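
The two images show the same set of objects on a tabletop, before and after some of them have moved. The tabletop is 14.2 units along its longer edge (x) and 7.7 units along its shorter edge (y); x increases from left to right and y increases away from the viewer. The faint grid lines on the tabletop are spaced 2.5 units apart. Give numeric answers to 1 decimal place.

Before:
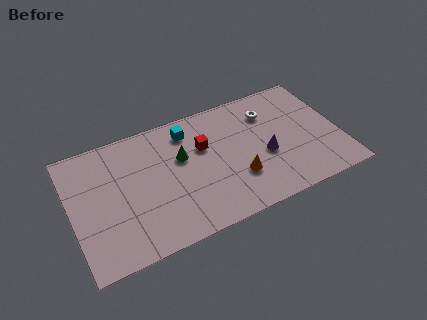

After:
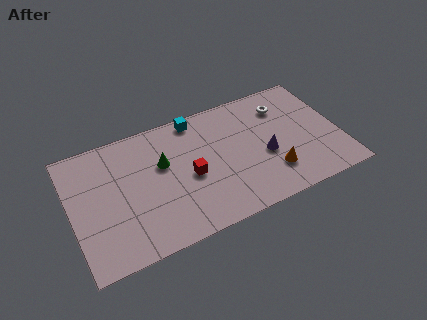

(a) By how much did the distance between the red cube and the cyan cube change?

+2.0

Before: roughly 1.5 units apart; after: 3.5. That's 2.0 units further apart.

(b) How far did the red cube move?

1.7

The red cube moved from about (7.1, 5.0) to (6.2, 3.5), a distance of √(0.9² + 1.5²) ≈ 1.7.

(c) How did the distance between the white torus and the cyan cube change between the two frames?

+0.4

Before: roughly 4.3 units apart; after: 4.7. That's 0.4 units further apart.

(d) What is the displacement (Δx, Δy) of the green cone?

(-1.0, 0.0)

The green cone was at about (5.9, 4.8) and moved to about (4.9, 4.8).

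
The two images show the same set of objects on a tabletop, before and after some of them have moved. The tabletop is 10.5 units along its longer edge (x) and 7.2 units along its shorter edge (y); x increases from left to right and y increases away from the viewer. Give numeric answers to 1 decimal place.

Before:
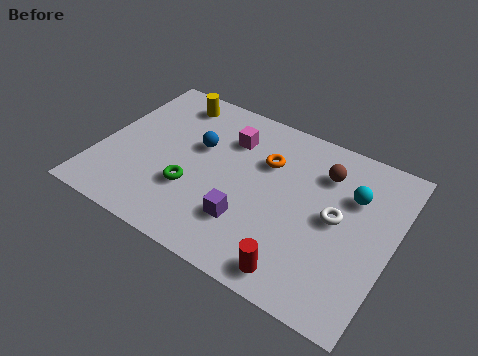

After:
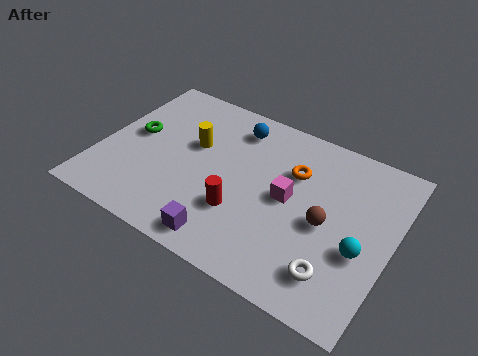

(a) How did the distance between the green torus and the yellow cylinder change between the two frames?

-1.8

Before: roughly 4.0 units apart; after: 2.2. That's 1.8 units closer together.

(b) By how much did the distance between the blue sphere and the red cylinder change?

-1.8

Before: roughly 5.5 units apart; after: 3.7. That's 1.8 units closer together.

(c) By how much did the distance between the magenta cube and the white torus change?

-1.4

The distance was about 4.4 in the first image and 3.0 in the second, so they moved 1.4 units closer together.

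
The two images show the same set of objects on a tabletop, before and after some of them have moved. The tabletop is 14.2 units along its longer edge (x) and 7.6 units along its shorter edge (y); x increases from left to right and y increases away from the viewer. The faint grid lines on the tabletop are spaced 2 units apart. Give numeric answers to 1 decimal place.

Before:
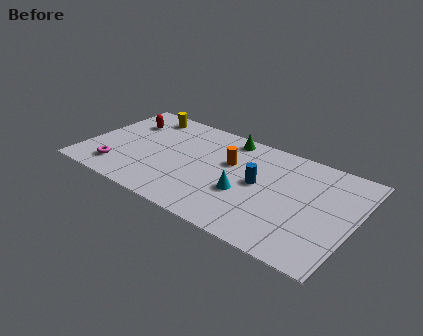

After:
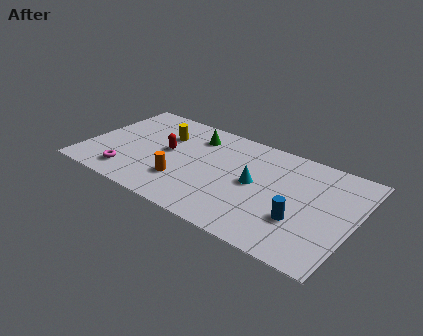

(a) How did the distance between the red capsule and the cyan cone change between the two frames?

-2.6

Before: roughly 7.4 units apart; after: 4.8. That's 2.6 units closer together.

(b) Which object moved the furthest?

the orange cylinder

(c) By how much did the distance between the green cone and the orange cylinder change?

+1.9

They were about 1.9 units apart before and 3.8 after — 1.9 units further apart.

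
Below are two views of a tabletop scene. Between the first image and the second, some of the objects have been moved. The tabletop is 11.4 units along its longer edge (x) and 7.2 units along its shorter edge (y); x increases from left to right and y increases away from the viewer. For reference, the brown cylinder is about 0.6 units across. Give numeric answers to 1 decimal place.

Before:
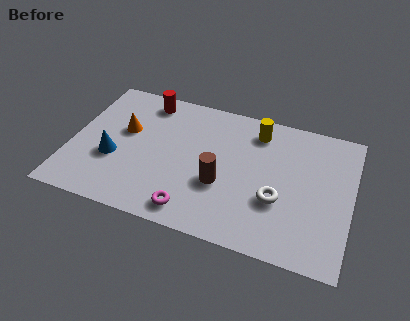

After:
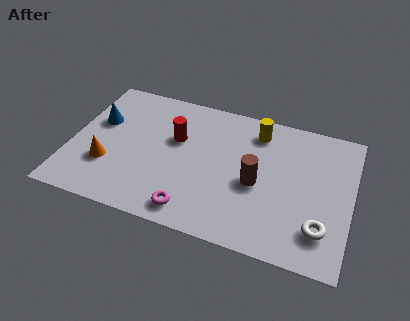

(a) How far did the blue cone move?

2.0

The blue cone was near (1.8, 2.7) before and (1.0, 4.5) after, so it travelled √(0.8² + 1.8²) ≈ 2.0 units.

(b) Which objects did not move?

the magenta torus and the yellow cylinder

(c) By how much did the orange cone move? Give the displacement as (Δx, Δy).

(-0.5, -2.0)

From the two frames, the orange cone sits at roughly (2.1, 4.3) before and (1.6, 2.3) after.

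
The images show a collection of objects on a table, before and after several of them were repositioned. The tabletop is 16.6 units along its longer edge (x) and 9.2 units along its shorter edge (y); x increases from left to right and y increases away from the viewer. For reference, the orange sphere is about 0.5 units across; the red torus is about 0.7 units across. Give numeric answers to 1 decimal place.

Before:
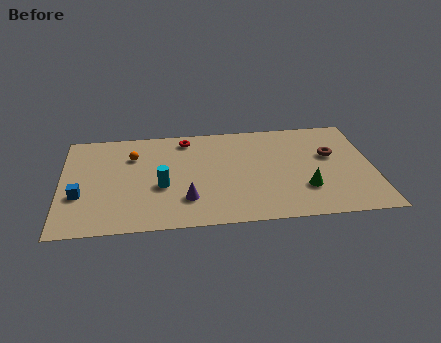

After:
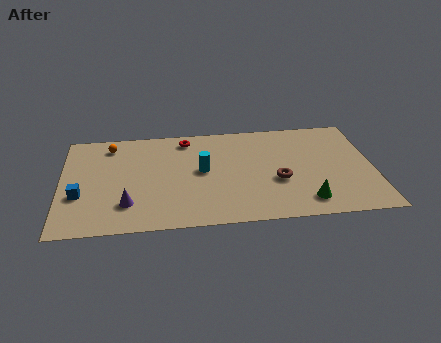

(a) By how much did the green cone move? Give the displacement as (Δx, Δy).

(0.0, -1.1)

The green cone was at about (12.9, 2.7) and moved to about (12.9, 1.6).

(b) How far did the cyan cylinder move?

2.5

The cyan cylinder was near (5.3, 3.7) before and (7.5, 4.9) after, so it travelled √(2.2² + 1.2²) ≈ 2.5 units.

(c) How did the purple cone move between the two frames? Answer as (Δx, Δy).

(-3.1, -0.1)

The purple cone started near (6.6, 2.4) and ended near (3.5, 2.3).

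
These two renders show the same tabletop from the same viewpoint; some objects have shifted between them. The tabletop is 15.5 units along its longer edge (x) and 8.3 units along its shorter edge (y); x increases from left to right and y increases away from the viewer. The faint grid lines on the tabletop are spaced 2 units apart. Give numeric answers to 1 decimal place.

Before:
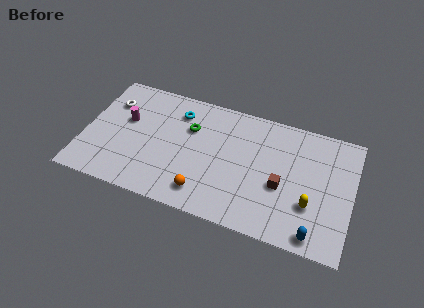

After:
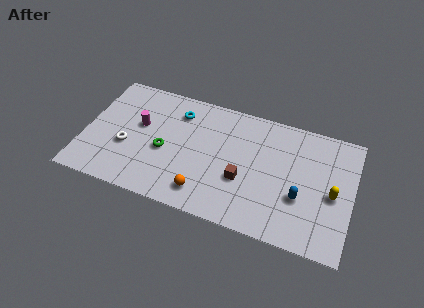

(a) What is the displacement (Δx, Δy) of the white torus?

(1.2, -2.8)

The white torus started near (1.3, 6.0) and ended near (2.5, 3.2).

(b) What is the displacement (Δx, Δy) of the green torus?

(-1.3, -2.0)

From the two frames, the green torus sits at roughly (6.0, 5.6) before and (4.7, 3.6) after.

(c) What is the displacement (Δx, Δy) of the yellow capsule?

(1.2, 1.1)

The yellow capsule was at about (13.2, 2.7) and moved to about (14.4, 3.8).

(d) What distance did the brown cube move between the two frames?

2.2

The brown cube was near (11.5, 3.4) before and (9.3, 3.1) after, so it travelled √(2.2² + 0.3²) ≈ 2.2 units.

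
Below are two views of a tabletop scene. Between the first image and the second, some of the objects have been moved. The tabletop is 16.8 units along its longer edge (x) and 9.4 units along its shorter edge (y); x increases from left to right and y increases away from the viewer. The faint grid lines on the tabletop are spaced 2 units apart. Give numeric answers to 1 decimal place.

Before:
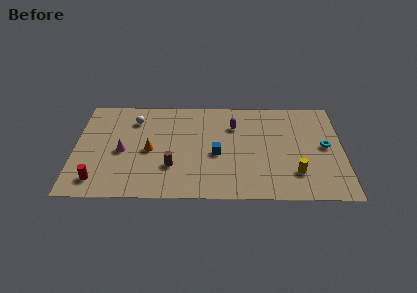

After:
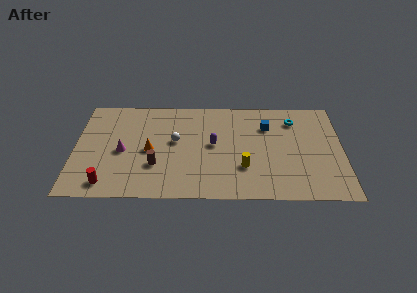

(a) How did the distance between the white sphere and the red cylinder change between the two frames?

-0.3

The distance was about 6.1 in the first image and 5.8 in the second, so they moved 0.3 units closer together.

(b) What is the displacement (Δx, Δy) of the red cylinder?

(0.6, -0.3)

The red cylinder started near (1.5, 1.6) and ended near (2.1, 1.3).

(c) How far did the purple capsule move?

2.2

The purple capsule moved from about (10.0, 6.8) to (8.7, 5.0), a distance of √(1.3² + 1.8²) ≈ 2.2.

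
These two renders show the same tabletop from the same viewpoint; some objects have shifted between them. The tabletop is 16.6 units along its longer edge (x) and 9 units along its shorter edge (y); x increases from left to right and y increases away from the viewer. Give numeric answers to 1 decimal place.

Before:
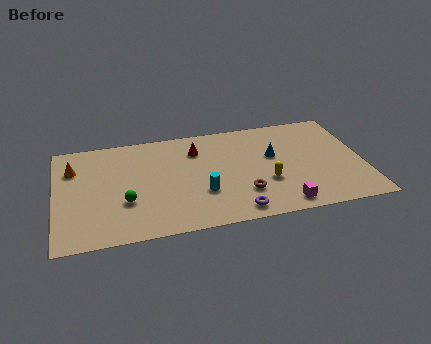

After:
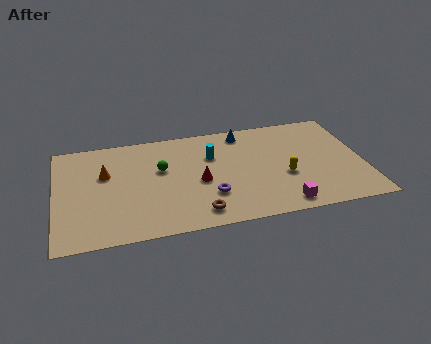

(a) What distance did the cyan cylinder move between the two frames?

3.2

The cyan cylinder was near (7.8, 3.0) before and (8.5, 6.1) after, so it travelled √(0.7² + 3.1²) ≈ 3.2 units.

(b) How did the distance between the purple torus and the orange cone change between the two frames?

-3.8

The distance was about 10.1 in the first image and 6.3 in the second, so they moved 3.8 units closer together.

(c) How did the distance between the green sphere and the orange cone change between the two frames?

-1.3

They were about 4.3 units apart before and 3.0 after — 1.3 units closer together.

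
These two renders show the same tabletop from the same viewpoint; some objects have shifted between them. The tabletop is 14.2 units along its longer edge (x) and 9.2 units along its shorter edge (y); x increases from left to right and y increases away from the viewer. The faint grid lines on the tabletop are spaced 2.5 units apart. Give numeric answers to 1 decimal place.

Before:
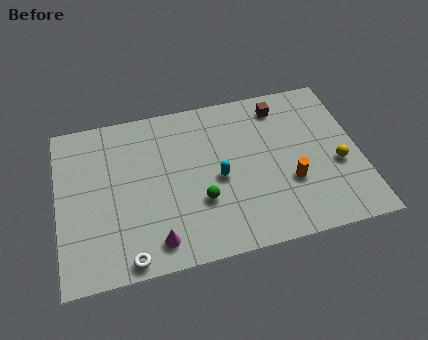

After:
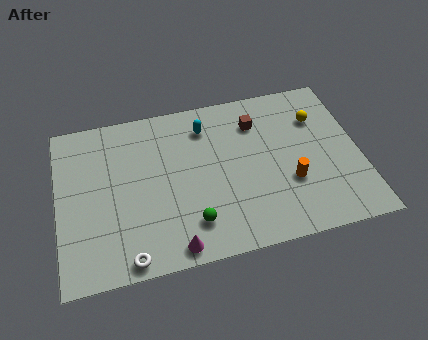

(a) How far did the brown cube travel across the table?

1.4

The brown cube was near (10.7, 7.7) before and (9.5, 7.0) after, so it travelled √(1.2² + 0.7²) ≈ 1.4 units.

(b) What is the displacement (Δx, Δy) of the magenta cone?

(0.8, -0.5)

The magenta cone started near (4.4, 1.4) and ended near (5.2, 0.9).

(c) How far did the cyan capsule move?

3.1

From (7.5, 4.2) to (7.1, 7.3), the cyan capsule covered √(0.4² + 3.1²) ≈ 3.1 units.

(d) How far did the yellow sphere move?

3.0

From (13.1, 3.7) to (12.4, 6.6), the yellow sphere covered √(0.7² + 2.9²) ≈ 3.0 units.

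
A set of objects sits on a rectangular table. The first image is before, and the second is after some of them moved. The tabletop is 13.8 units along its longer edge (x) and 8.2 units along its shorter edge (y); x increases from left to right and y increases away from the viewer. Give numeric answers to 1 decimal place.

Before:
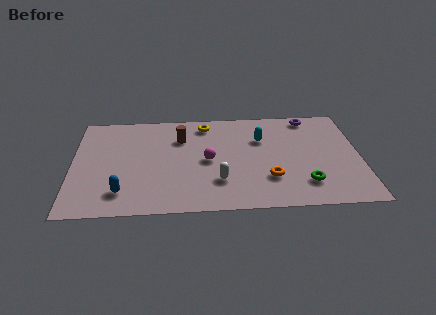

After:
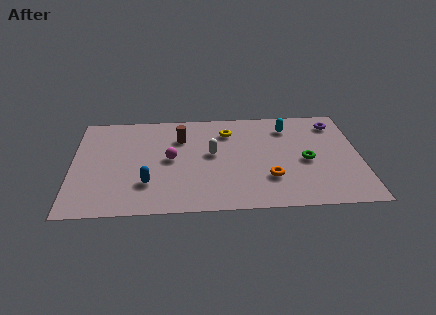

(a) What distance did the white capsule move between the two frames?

2.2

From (7.0, 2.3) to (6.7, 4.5), the white capsule covered √(0.3² + 2.2²) ≈ 2.2 units.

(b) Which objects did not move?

the orange torus and the brown cylinder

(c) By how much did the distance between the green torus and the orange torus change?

+0.4

The distance was about 1.8 in the first image and 2.2 in the second, so they moved 0.4 units further apart.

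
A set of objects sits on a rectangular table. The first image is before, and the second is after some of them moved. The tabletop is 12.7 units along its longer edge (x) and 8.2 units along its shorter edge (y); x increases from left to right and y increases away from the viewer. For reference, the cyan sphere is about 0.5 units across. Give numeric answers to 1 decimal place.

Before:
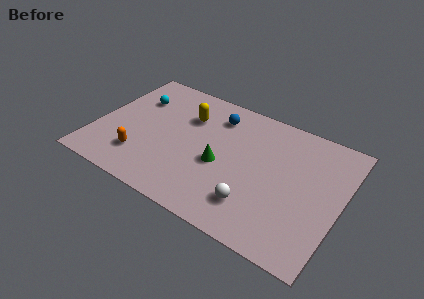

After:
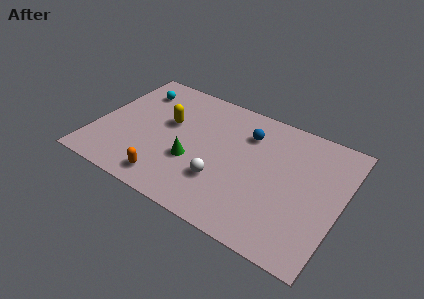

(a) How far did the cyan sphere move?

0.6

The cyan sphere moved from about (1.7, 5.8) to (1.6, 6.4), a distance of √(0.1² + 0.6²) ≈ 0.6.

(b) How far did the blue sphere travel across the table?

1.7

The blue sphere was near (5.9, 6.5) before and (7.6, 6.1) after, so it travelled √(1.7² + 0.4²) ≈ 1.7 units.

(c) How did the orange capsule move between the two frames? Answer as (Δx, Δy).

(1.6, -0.8)

The orange capsule was at about (2.6, 2.0) and moved to about (4.2, 1.2).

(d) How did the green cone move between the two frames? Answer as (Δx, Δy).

(-1.4, -0.5)

From the two frames, the green cone sits at roughly (6.6, 3.5) before and (5.2, 3.0) after.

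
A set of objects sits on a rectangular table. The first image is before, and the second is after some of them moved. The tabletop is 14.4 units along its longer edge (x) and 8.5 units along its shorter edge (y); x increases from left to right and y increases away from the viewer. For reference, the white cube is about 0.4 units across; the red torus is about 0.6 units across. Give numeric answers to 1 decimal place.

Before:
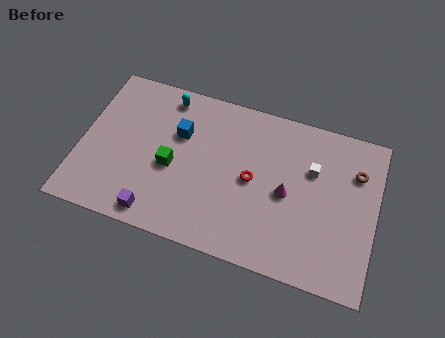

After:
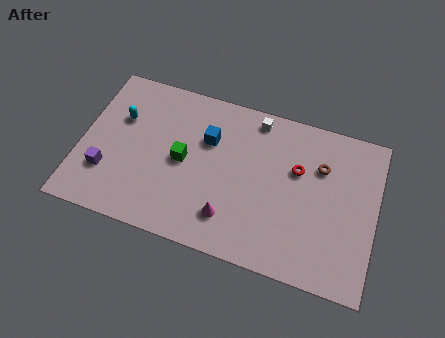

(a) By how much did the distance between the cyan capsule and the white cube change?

-0.7

The distance was about 7.5 in the first image and 6.8 in the second, so they moved 0.7 units closer together.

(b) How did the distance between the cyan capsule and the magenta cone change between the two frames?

-0.3

They were about 7.1 units apart before and 6.8 after — 0.3 units closer together.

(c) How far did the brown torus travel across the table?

1.7

The brown torus was near (13.3, 6.1) before and (11.6, 5.9) after, so it travelled √(1.7² + 0.2²) ≈ 1.7 units.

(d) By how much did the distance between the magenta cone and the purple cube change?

-0.7

Before: roughly 6.8 units apart; after: 6.1. That's 0.7 units closer together.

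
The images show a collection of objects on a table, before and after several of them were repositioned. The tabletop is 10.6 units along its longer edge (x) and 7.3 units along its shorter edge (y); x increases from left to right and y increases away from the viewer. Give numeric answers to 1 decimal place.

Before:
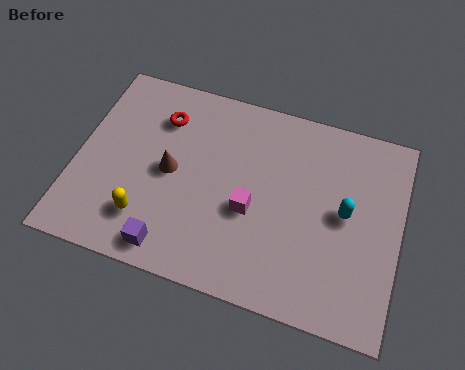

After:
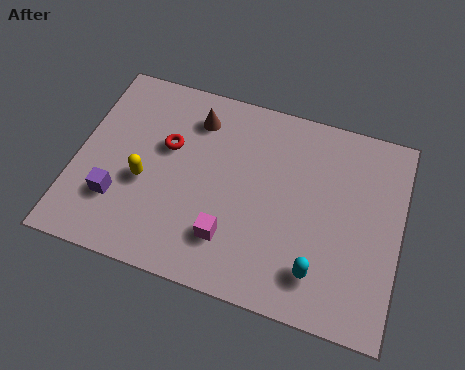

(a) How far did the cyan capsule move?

2.4

From (8.8, 3.8) to (8.1, 1.5), the cyan capsule covered √(0.7² + 2.3²) ≈ 2.4 units.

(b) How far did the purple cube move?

2.2

From (3.4, 0.9) to (1.5, 2.1), the purple cube covered √(1.9² + 1.2²) ≈ 2.2 units.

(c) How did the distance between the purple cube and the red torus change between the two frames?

-1.9

They were about 4.7 units apart before and 2.8 after — 1.9 units closer together.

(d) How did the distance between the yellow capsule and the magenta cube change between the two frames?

-0.4

Before: roughly 3.5 units apart; after: 3.1. That's 0.4 units closer together.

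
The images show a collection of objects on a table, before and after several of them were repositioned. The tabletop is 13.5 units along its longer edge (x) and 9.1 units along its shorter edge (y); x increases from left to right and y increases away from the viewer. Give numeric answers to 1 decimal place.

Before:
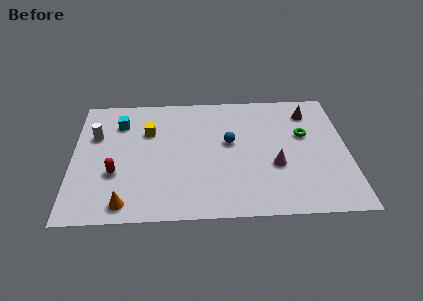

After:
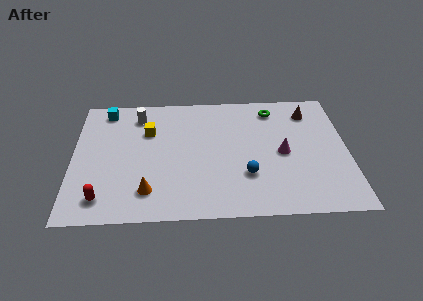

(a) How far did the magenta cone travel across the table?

1.0

The magenta cone was near (9.9, 3.4) before and (10.3, 4.3) after, so it travelled √(0.4² + 0.9²) ≈ 1.0 units.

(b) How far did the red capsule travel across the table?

1.8

The red capsule moved from about (2.1, 3.2) to (1.5, 1.5), a distance of √(0.6² + 1.7²) ≈ 1.8.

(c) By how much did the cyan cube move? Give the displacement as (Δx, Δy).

(-0.7, 1.0)

From the two frames, the cyan cube sits at roughly (2.3, 6.9) before and (1.6, 7.9) after.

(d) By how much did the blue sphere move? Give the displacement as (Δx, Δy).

(0.8, -2.4)

The blue sphere was at about (7.7, 5.2) and moved to about (8.5, 2.8).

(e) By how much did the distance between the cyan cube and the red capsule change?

+2.7

Before: roughly 3.7 units apart; after: 6.4. That's 2.7 units further apart.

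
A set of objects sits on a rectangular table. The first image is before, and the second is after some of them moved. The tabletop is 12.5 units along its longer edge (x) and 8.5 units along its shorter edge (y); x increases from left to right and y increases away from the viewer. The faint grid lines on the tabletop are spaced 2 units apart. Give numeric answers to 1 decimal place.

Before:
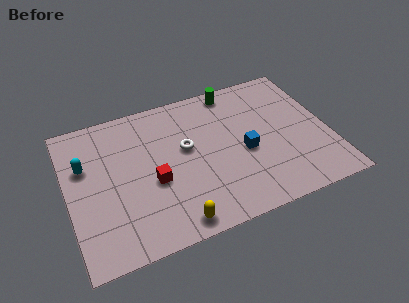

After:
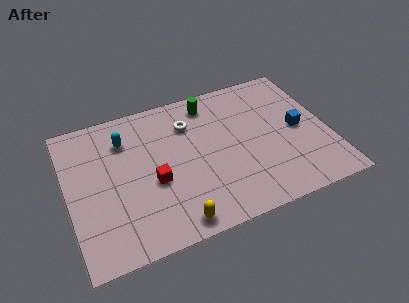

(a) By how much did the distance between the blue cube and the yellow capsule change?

+2.6

The distance was about 4.6 in the first image and 7.2 in the second, so they moved 2.6 units further apart.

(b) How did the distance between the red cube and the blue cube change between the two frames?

+2.7

They were about 4.4 units apart before and 7.1 after — 2.7 units further apart.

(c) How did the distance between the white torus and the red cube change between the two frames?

+1.2

Before: roughly 2.2 units apart; after: 3.4. That's 1.2 units further apart.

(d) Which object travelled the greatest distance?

the blue cube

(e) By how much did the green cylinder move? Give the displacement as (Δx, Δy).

(-1.2, -0.4)

From the two frames, the green cylinder sits at roughly (8.3, 7.6) before and (7.1, 7.2) after.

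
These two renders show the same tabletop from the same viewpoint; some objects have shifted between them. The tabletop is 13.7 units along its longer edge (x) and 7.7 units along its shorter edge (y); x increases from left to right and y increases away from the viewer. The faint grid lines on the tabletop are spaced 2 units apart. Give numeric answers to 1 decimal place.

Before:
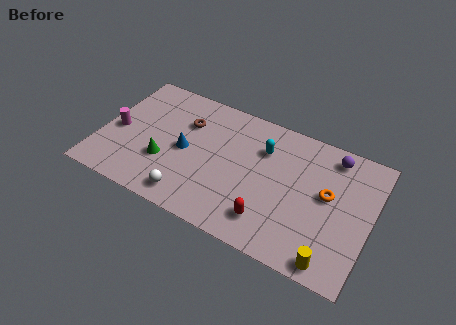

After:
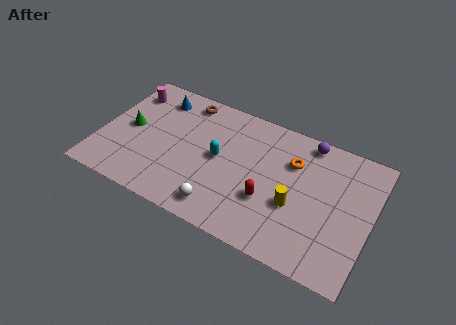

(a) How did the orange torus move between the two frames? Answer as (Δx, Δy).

(-1.9, 1.1)

The orange torus started near (11.5, 4.3) and ended near (9.6, 5.4).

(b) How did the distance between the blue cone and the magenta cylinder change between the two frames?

-2.0

They were about 3.5 units apart before and 1.5 after — 2.0 units closer together.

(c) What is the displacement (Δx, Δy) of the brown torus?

(-0.2, 1.3)

The brown torus started near (4.1, 5.4) and ended near (3.9, 6.7).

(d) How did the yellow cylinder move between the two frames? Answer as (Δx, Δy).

(-2.1, 2.2)

From the two frames, the yellow cylinder sits at roughly (12.1, 0.8) before and (10.0, 3.0) after.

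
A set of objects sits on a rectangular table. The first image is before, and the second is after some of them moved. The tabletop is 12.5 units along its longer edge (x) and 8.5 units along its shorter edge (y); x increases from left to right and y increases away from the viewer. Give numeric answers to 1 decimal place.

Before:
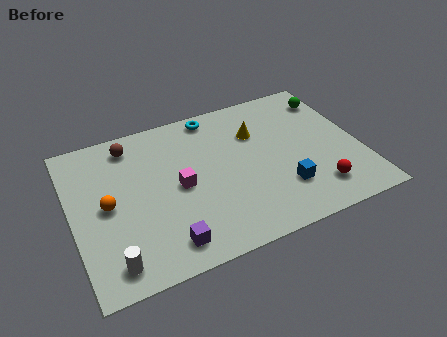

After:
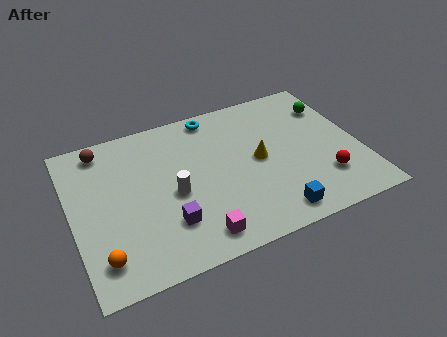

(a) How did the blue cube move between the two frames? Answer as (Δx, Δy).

(-0.6, -1.2)

The blue cube was at about (8.9, 2.3) and moved to about (8.3, 1.1).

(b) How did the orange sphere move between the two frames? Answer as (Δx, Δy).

(-0.5, -2.6)

From the two frames, the orange sphere sits at roughly (1.5, 4.2) before and (1.0, 1.6) after.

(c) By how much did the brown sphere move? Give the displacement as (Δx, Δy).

(-1.2, 0.2)

The brown sphere started near (2.8, 7.2) and ended near (1.6, 7.4).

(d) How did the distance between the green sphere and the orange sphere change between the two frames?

+1.1

They were about 10.5 units apart before and 11.6 after — 1.1 units further apart.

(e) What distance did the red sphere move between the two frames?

0.6

The red sphere was near (10.3, 1.7) before and (10.7, 2.2) after, so it travelled √(0.4² + 0.5²) ≈ 0.6 units.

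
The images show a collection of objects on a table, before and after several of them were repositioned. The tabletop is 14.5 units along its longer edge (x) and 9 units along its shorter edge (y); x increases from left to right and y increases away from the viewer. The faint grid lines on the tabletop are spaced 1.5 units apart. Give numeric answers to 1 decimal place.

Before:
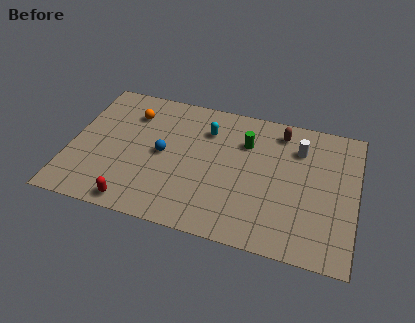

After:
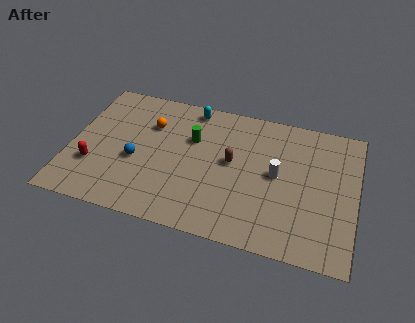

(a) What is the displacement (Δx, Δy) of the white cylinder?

(-1.0, -2.0)

From the two frames, the white cylinder sits at roughly (11.5, 6.7) before and (10.5, 4.7) after.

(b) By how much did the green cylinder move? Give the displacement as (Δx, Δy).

(-2.7, -0.5)

The green cylinder was at about (8.8, 6.4) and moved to about (6.1, 5.9).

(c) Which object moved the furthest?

the brown capsule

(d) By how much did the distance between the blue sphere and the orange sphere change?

-0.3

The distance was about 2.9 in the first image and 2.6 in the second, so they moved 0.3 units closer together.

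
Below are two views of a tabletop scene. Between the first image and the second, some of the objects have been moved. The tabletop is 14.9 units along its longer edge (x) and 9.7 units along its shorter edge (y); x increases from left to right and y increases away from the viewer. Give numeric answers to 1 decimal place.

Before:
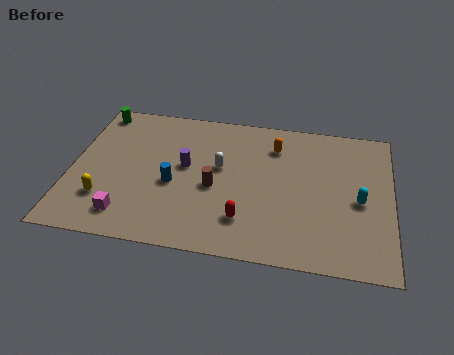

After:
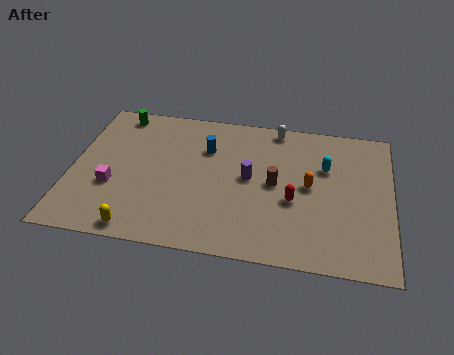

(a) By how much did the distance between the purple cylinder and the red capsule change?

-1.8

Before: roughly 4.2 units apart; after: 2.4. That's 1.8 units closer together.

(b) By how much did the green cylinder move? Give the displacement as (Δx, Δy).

(1.0, 0.0)

The green cylinder started near (0.9, 8.6) and ended near (1.9, 8.6).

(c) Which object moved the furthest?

the white capsule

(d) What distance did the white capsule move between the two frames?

4.1

The white capsule moved from about (6.9, 5.6) to (9.4, 8.8), a distance of √(2.5² + 3.2²) ≈ 4.1.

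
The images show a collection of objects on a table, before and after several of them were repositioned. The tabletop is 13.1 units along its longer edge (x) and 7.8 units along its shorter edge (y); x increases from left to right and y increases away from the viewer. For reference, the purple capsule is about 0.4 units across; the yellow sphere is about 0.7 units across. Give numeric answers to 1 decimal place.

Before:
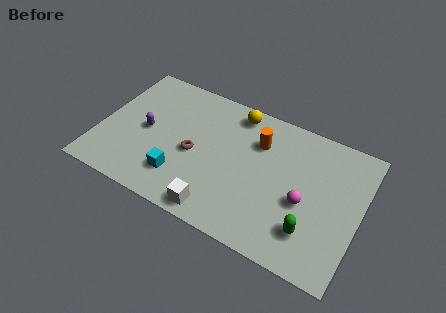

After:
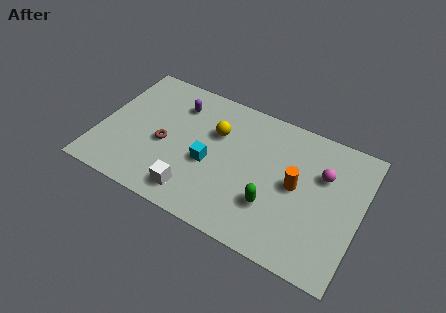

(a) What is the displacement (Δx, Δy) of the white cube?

(-1.3, 0.4)

The white cube was at about (6.4, 0.9) and moved to about (5.1, 1.3).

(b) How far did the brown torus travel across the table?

1.5

The brown torus moved from about (4.8, 3.5) to (3.3, 3.4), a distance of √(1.5² + 0.1²) ≈ 1.5.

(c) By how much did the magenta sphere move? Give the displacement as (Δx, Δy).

(0.7, 1.9)

From the two frames, the magenta sphere sits at roughly (10.4, 3.3) before and (11.1, 5.2) after.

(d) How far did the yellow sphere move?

1.8

The yellow sphere moved from about (6.5, 6.8) to (5.7, 5.2), a distance of √(0.8² + 1.6²) ≈ 1.8.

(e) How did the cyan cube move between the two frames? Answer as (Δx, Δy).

(1.3, 1.4)

From the two frames, the cyan cube sits at roughly (4.3, 1.9) before and (5.6, 3.3) after.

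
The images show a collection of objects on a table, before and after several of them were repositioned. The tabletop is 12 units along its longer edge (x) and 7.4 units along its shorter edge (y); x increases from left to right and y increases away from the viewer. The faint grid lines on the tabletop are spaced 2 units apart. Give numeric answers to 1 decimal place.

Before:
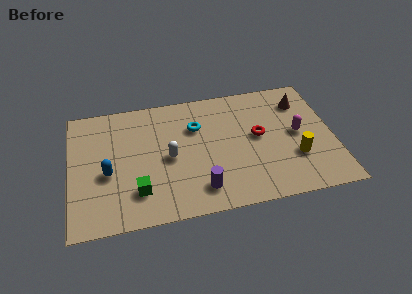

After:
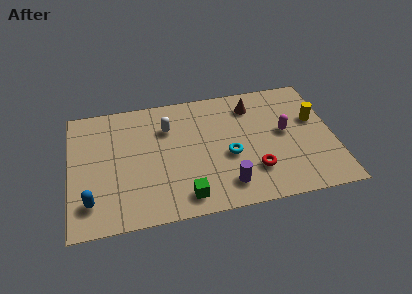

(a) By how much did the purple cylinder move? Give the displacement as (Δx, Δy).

(1.2, 0.0)

The purple cylinder was at about (5.8, 1.4) and moved to about (7.0, 1.4).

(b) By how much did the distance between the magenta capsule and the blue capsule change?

+0.5

They were about 8.7 units apart before and 9.2 after — 0.5 units further apart.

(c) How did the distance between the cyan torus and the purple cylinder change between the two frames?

-2.0

The distance was about 3.7 in the first image and 1.7 in the second, so they moved 2.0 units closer together.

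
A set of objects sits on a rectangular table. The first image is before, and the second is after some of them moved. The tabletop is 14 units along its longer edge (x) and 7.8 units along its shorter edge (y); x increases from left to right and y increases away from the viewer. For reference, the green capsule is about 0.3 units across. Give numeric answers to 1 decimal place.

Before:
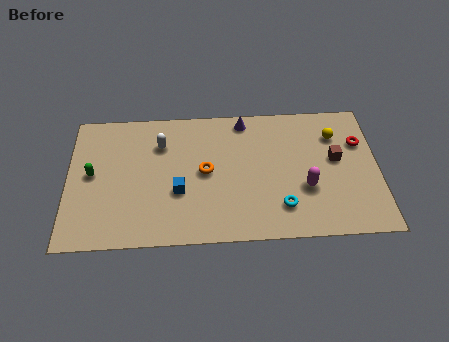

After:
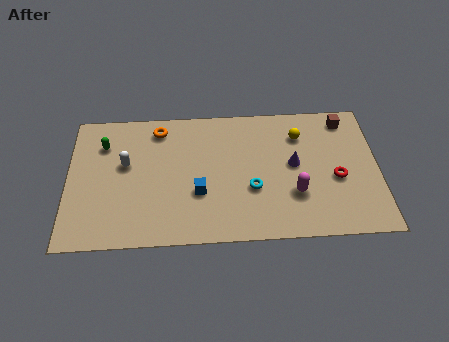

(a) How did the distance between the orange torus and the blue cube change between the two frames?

+2.6

They were about 1.6 units apart before and 4.2 after — 2.6 units further apart.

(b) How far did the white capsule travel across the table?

1.9

The white capsule was near (4.2, 5.7) before and (2.6, 4.6) after, so it travelled √(1.6² + 1.1²) ≈ 1.9 units.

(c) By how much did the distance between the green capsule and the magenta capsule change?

-0.5

They were about 9.7 units apart before and 9.2 after — 0.5 units closer together.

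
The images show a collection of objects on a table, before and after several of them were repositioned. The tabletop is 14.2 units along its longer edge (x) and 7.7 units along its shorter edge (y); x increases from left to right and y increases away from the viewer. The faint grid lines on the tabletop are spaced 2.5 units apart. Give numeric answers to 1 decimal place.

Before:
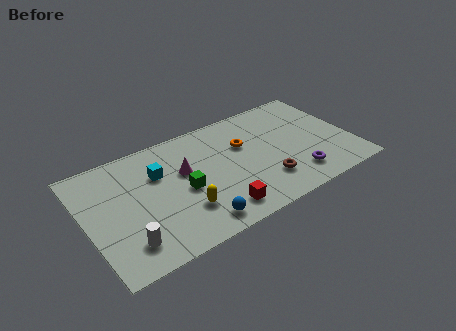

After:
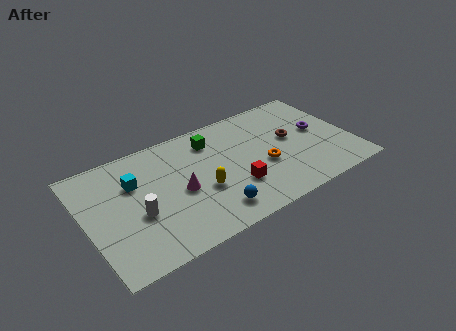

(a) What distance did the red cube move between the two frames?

1.6

The red cube was near (6.6, 1.3) before and (7.7, 2.4) after, so it travelled √(1.1² + 1.1²) ≈ 1.6 units.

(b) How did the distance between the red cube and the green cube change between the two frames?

+1.1

The distance was about 2.7 in the first image and 3.8 in the second, so they moved 1.1 units further apart.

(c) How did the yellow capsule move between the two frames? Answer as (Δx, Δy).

(1.1, 0.8)

The yellow capsule was at about (4.9, 2.2) and moved to about (6.0, 3.0).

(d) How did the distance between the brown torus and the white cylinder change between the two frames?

+1.1

They were about 7.5 units apart before and 8.6 after — 1.1 units further apart.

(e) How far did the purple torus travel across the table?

3.1

The purple torus moved from about (10.9, 1.6) to (12.6, 4.2), a distance of √(1.7² + 2.6²) ≈ 3.1.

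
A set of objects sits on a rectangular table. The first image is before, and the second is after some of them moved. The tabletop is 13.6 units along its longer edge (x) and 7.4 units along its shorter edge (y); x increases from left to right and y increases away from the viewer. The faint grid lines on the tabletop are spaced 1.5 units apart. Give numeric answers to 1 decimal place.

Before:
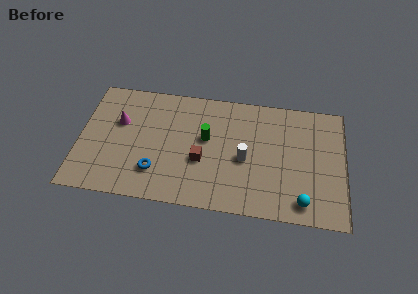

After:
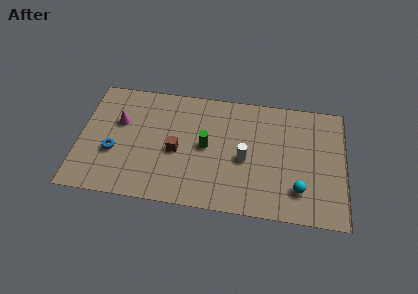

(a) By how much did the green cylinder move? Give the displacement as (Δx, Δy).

(0.0, -0.5)

From the two frames, the green cylinder sits at roughly (6.5, 4.3) before and (6.5, 3.8) after.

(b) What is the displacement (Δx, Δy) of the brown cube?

(-1.3, 0.4)

The brown cube started near (6.3, 2.9) and ended near (5.0, 3.3).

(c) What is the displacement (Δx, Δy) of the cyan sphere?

(-0.2, 0.7)

The cyan sphere was at about (11.5, 1.1) and moved to about (11.3, 1.8).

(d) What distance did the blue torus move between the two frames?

2.4

From (4.0, 1.9) to (1.8, 2.8), the blue torus covered √(2.2² + 0.9²) ≈ 2.4 units.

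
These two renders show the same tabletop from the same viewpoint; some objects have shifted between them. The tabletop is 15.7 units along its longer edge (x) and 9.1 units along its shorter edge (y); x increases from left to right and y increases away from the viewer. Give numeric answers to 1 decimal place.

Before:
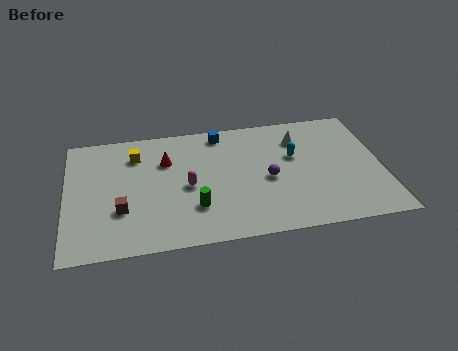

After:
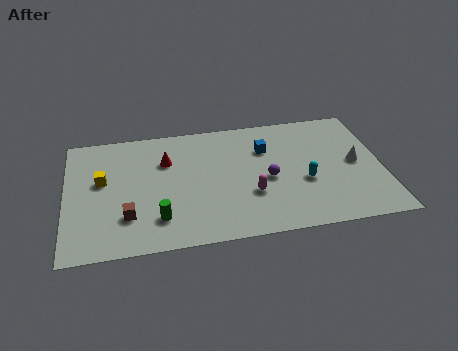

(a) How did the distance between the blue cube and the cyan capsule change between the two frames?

-1.0

They were about 4.3 units apart before and 3.3 after — 1.0 units closer together.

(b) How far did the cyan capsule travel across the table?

2.0

From (11.4, 5.6) to (11.8, 3.6), the cyan capsule covered √(0.4² + 2.0²) ≈ 2.0 units.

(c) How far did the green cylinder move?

1.9

From (6.3, 2.6) to (4.5, 2.1), the green cylinder covered √(1.8² + 0.5²) ≈ 1.9 units.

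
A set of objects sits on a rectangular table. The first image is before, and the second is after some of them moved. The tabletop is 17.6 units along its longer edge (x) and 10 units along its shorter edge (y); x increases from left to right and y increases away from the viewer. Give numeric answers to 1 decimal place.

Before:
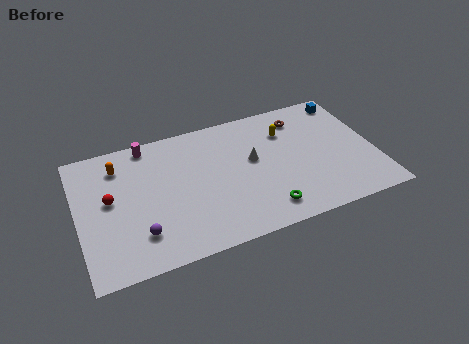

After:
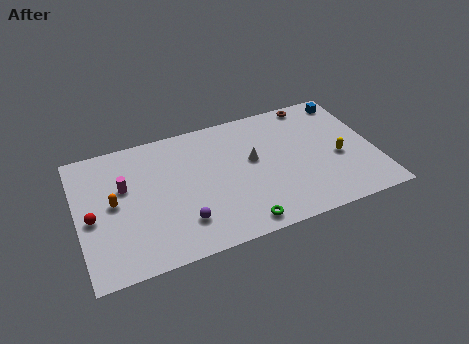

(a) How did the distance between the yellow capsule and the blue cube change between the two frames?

+0.5

Before: roughly 4.1 units apart; after: 4.6. That's 0.5 units further apart.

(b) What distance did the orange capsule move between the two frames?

2.7

From (2.6, 7.9) to (2.1, 5.2), the orange capsule covered √(0.5² + 2.7²) ≈ 2.7 units.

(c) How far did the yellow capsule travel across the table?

4.2

The yellow capsule was near (12.6, 7.3) before and (15.4, 4.2) after, so it travelled √(2.8² + 3.1²) ≈ 4.2 units.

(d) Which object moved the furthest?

the yellow capsule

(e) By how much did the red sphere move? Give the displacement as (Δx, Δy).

(-1.1, -1.0)

The red sphere started near (1.9, 5.5) and ended near (0.8, 4.5).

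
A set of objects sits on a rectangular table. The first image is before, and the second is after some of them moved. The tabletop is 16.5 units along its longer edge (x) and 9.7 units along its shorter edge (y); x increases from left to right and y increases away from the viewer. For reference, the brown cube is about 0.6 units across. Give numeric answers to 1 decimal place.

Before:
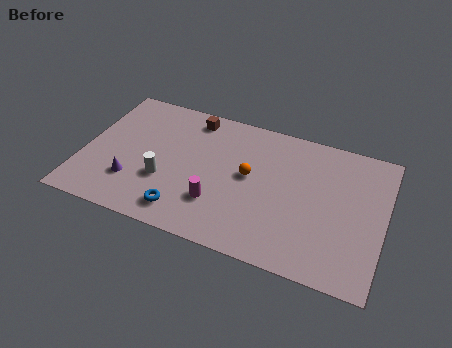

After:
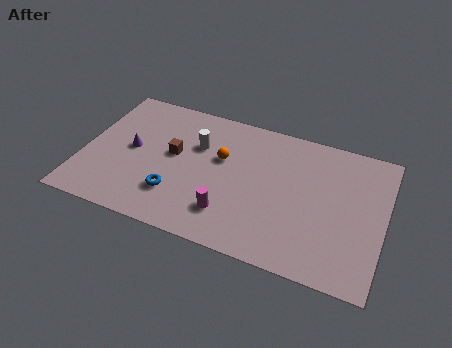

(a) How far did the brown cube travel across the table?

3.1

The brown cube was near (5.6, 8.4) before and (4.9, 5.4) after, so it travelled √(0.7² + 3.0²) ≈ 3.1 units.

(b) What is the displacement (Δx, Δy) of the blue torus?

(-0.6, 1.0)

The blue torus started near (5.9, 1.6) and ended near (5.3, 2.6).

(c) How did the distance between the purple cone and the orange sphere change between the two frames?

-1.7

They were about 6.7 units apart before and 5.0 after — 1.7 units closer together.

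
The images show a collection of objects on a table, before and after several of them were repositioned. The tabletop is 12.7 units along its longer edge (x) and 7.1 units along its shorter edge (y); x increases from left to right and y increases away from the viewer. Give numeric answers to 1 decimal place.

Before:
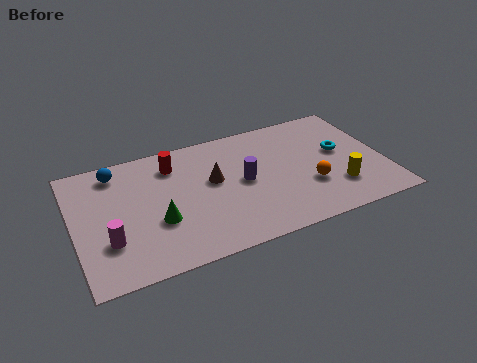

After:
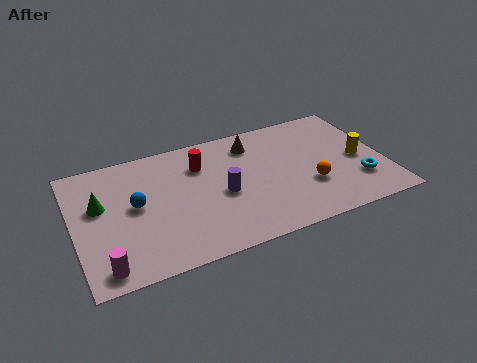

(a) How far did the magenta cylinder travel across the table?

1.3

From (1.3, 2.2) to (1.0, 0.9), the magenta cylinder covered √(0.3² + 1.3²) ≈ 1.3 units.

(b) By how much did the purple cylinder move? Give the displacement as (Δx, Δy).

(-0.9, -0.4)

The purple cylinder started near (6.9, 3.6) and ended near (6.0, 3.2).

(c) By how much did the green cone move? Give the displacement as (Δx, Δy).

(-2.2, 1.7)

The green cone started near (3.3, 2.6) and ended near (1.1, 4.3).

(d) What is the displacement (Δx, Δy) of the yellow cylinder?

(1.1, 1.4)

The yellow cylinder started near (10.6, 1.9) and ended near (11.7, 3.3).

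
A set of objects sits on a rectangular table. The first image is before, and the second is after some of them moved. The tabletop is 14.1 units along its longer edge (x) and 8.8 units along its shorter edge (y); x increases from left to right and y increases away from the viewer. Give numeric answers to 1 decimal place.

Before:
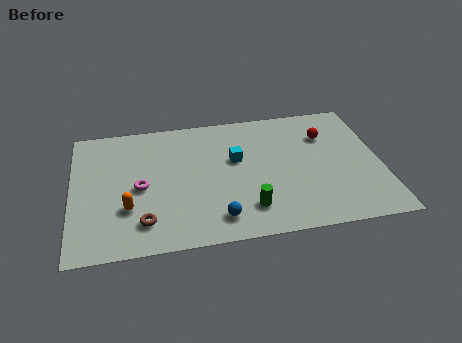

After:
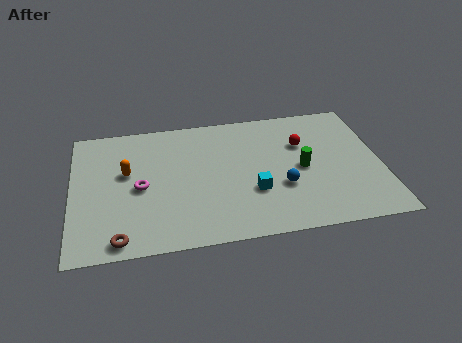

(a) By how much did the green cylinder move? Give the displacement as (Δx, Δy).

(2.6, 2.3)

The green cylinder started near (7.9, 1.9) and ended near (10.5, 4.2).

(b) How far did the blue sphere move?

3.4

From (6.5, 1.5) to (9.5, 3.1), the blue sphere covered √(3.0² + 1.6²) ≈ 3.4 units.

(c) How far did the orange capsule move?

2.4

From (2.5, 2.8) to (2.5, 5.2), the orange capsule covered √(0.0² + 2.4²) ≈ 2.4 units.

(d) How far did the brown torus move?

1.4

The brown torus moved from about (3.2, 1.8) to (2.1, 0.9), a distance of √(1.1² + 0.9²) ≈ 1.4.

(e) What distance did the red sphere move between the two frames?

1.2

The red sphere was near (11.7, 6.3) before and (10.6, 5.9) after, so it travelled √(1.1² + 0.4²) ≈ 1.2 units.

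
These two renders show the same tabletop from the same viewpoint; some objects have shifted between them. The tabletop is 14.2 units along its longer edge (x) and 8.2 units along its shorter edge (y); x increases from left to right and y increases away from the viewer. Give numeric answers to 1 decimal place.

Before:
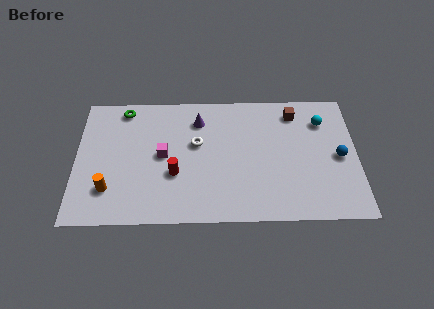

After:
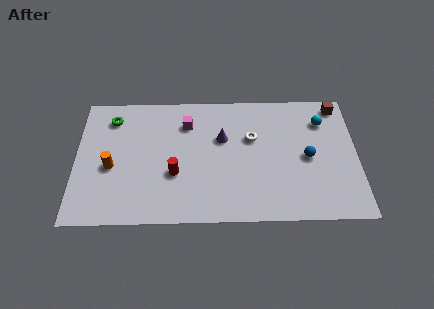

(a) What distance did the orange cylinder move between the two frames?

1.4

From (1.7, 2.1) to (1.8, 3.5), the orange cylinder covered √(0.1² + 1.4²) ≈ 1.4 units.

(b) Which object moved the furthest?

the white torus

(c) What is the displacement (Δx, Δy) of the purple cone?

(1.2, -1.2)

The purple cone started near (6.2, 6.4) and ended near (7.4, 5.2).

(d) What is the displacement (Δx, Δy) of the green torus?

(-0.6, -0.6)

From the two frames, the green torus sits at roughly (2.4, 7.2) before and (1.8, 6.6) after.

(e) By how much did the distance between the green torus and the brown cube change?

+2.8

The distance was about 8.7 in the first image and 11.5 in the second, so they moved 2.8 units further apart.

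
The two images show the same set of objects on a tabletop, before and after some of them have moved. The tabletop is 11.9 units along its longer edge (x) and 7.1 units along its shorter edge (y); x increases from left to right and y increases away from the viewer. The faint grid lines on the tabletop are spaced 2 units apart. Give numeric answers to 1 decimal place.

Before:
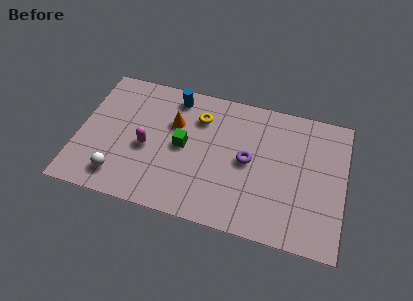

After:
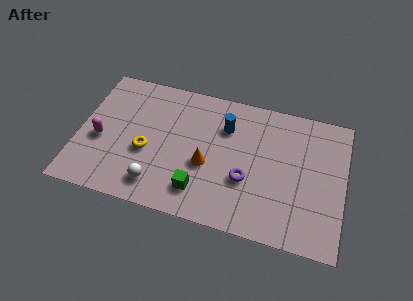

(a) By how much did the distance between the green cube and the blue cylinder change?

+1.1

Before: roughly 2.6 units apart; after: 3.7. That's 1.1 units further apart.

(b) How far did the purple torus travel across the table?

1.0

The purple torus moved from about (7.6, 3.6) to (7.6, 2.6), a distance of √(0.0² + 1.0²) ≈ 1.0.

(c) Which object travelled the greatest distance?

the yellow torus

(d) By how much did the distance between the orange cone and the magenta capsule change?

+2.9

The distance was about 1.9 in the first image and 4.8 in the second, so they moved 2.9 units further apart.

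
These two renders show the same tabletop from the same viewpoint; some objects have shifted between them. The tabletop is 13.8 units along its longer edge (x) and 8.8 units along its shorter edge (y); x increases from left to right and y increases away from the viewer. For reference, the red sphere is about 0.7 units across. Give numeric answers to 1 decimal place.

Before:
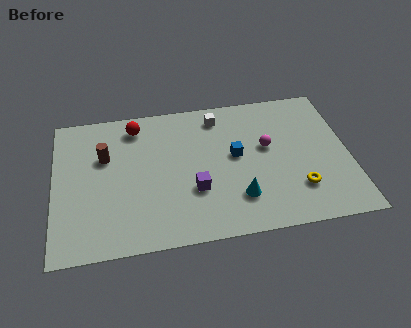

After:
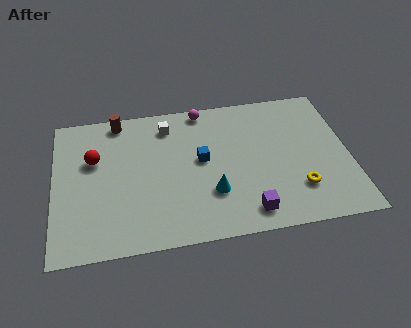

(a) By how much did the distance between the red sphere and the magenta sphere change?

-0.8

Before: roughly 6.5 units apart; after: 5.7. That's 0.8 units closer together.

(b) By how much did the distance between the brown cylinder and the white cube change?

-3.3

The distance was about 5.7 in the first image and 2.4 in the second, so they moved 3.3 units closer together.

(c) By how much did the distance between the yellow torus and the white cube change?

+1.5

They were about 6.2 units apart before and 7.7 after — 1.5 units further apart.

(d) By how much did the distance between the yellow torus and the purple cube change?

-2.3

They were about 4.9 units apart before and 2.6 after — 2.3 units closer together.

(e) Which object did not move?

the yellow torus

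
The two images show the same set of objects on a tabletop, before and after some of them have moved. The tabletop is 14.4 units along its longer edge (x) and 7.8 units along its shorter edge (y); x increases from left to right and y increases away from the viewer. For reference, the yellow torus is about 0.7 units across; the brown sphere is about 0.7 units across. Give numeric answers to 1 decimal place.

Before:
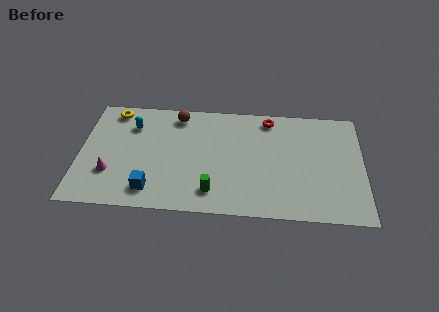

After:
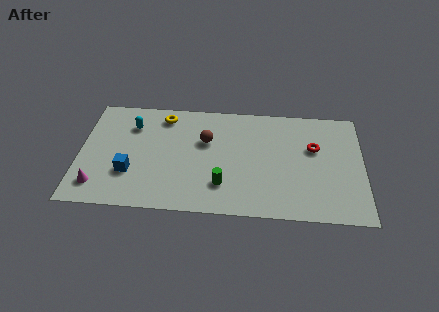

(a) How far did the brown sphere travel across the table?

2.3

The brown sphere moved from about (4.9, 6.7) to (6.4, 5.0), a distance of √(1.5² + 1.7²) ≈ 2.3.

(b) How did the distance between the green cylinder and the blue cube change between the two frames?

+1.6

They were about 3.1 units apart before and 4.7 after — 1.6 units further apart.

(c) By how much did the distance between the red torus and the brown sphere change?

+0.8

The distance was about 4.7 in the first image and 5.5 in the second, so they moved 0.8 units further apart.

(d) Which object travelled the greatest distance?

the red torus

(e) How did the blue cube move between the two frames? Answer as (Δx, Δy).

(-1.1, 1.1)

From the two frames, the blue cube sits at roughly (3.7, 1.4) before and (2.6, 2.5) after.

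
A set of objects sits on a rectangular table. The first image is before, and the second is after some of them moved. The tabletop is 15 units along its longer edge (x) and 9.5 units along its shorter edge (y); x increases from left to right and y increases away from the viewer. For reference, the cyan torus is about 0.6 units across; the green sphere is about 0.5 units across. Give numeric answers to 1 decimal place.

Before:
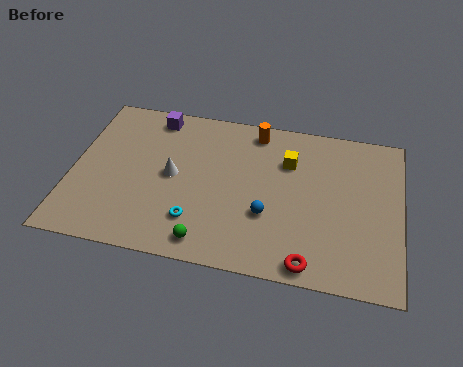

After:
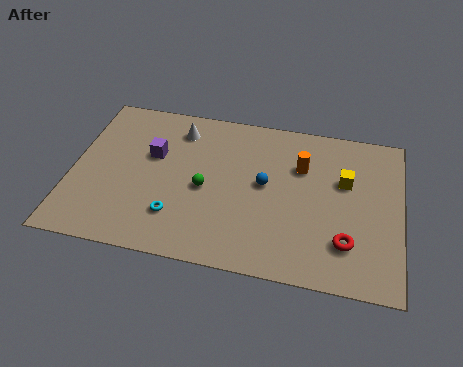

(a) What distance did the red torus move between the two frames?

2.2

From (11.0, 0.9) to (12.6, 2.4), the red torus covered √(1.6² + 1.5²) ≈ 2.2 units.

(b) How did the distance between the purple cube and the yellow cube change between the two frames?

+2.3

Before: roughly 6.5 units apart; after: 8.8. That's 2.3 units further apart.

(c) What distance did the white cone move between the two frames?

2.9

The white cone moved from about (4.6, 4.8) to (4.7, 7.7), a distance of √(0.1² + 2.9²) ≈ 2.9.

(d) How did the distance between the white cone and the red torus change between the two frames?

+2.0

Before: roughly 7.5 units apart; after: 9.5. That's 2.0 units further apart.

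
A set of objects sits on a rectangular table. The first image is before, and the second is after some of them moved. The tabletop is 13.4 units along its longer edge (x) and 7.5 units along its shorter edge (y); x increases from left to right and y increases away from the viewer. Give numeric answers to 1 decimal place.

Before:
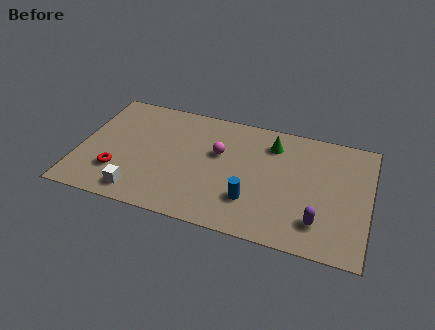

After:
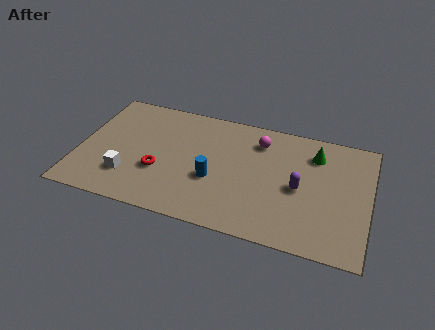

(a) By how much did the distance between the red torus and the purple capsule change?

-2.9

The distance was about 9.3 in the first image and 6.4 in the second, so they moved 2.9 units closer together.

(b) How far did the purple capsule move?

2.1

From (11.2, 1.7) to (10.2, 3.5), the purple capsule covered √(1.0² + 1.8²) ≈ 2.1 units.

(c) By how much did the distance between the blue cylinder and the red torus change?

-3.7

Before: roughly 6.2 units apart; after: 2.5. That's 3.7 units closer together.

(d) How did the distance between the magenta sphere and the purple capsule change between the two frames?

-2.5

They were about 5.6 units apart before and 3.1 after — 2.5 units closer together.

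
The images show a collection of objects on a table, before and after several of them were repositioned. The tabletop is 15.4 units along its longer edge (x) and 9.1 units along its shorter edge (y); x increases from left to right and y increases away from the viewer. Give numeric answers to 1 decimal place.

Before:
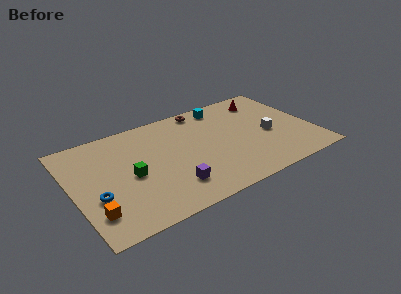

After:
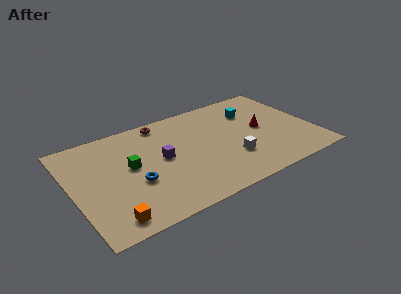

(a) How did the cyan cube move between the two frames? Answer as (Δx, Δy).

(1.7, -1.3)

The cyan cube was at about (10.2, 7.9) and moved to about (11.9, 6.6).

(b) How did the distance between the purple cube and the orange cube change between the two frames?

+0.3

They were about 4.9 units apart before and 5.2 after — 0.3 units further apart.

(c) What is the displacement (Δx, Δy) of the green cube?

(0.1, 0.8)

From the two frames, the green cube sits at roughly (3.6, 4.2) before and (3.7, 5.0) after.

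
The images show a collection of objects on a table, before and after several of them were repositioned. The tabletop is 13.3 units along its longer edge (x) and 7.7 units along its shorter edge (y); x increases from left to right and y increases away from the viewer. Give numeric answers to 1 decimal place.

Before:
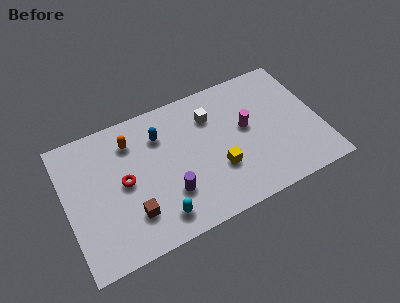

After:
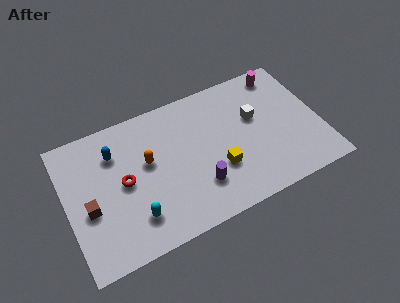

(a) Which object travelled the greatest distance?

the magenta cylinder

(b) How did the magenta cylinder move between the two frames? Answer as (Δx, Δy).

(2.2, 2.4)

The magenta cylinder started near (9.5, 4.3) and ended near (11.7, 6.7).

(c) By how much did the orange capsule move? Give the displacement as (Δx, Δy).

(0.7, -1.5)

The orange capsule started near (3.6, 6.0) and ended near (4.3, 4.5).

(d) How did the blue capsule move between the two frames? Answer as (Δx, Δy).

(-2.4, 0.0)

From the two frames, the blue capsule sits at roughly (5.1, 5.7) before and (2.7, 5.7) after.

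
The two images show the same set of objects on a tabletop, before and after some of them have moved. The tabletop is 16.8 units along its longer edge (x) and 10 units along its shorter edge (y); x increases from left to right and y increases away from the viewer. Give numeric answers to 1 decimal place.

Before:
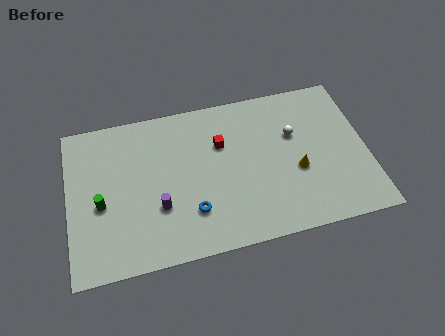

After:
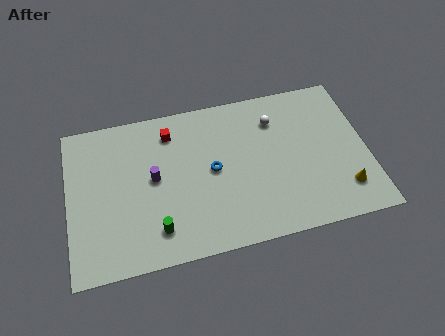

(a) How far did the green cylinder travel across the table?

3.8

From (1.8, 4.3) to (4.8, 2.0), the green cylinder covered √(3.0² + 2.3²) ≈ 3.8 units.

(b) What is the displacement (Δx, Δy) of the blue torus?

(1.3, 2.4)

From the two frames, the blue torus sits at roughly (6.8, 2.7) before and (8.1, 5.1) after.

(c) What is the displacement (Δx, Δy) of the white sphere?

(-1.0, 1.2)

The white sphere was at about (12.8, 6.4) and moved to about (11.8, 7.6).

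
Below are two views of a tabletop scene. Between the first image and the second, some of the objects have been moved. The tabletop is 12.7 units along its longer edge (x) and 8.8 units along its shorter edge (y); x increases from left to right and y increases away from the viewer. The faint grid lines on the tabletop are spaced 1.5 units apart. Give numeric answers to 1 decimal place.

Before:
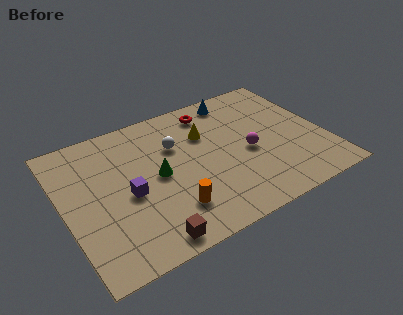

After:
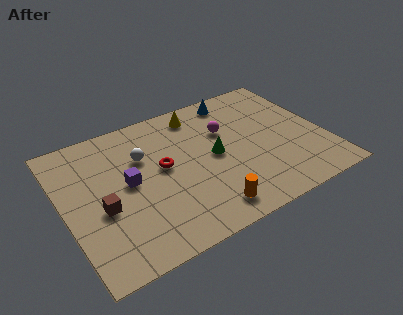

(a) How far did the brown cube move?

3.2

The brown cube moved from about (3.5, 0.9) to (1.7, 3.6), a distance of √(1.8² + 2.7²) ≈ 3.2.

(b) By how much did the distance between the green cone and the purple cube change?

+2.6

The distance was about 1.6 in the first image and 4.2 in the second, so they moved 2.6 units further apart.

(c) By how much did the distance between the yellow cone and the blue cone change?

-0.6

The distance was about 2.5 in the first image and 1.9 in the second, so they moved 0.6 units closer together.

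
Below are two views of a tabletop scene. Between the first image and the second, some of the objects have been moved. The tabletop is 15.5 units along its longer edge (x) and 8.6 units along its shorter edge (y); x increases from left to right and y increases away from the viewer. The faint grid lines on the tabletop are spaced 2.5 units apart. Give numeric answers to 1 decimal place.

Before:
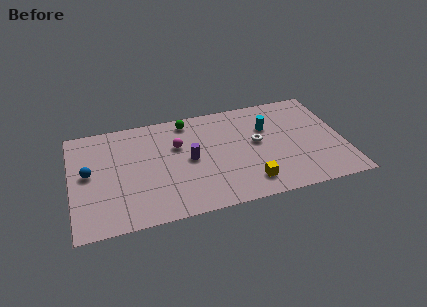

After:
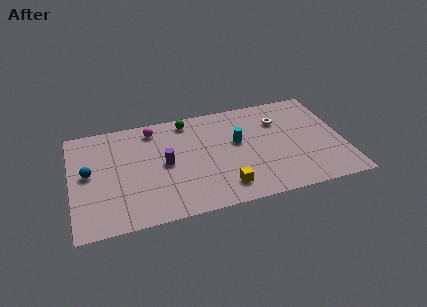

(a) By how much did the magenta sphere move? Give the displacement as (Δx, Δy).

(-1.3, 1.7)

From the two frames, the magenta sphere sits at roughly (6.1, 5.6) before and (4.8, 7.3) after.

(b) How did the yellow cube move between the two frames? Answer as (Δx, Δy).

(-1.4, 0.0)

The yellow cube was at about (9.9, 1.6) and moved to about (8.5, 1.6).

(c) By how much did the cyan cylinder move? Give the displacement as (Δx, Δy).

(-1.8, -0.8)

From the two frames, the cyan cylinder sits at roughly (11.3, 5.8) before and (9.5, 5.0) after.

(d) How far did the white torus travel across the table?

2.1

The white torus was near (10.6, 4.7) before and (12.0, 6.2) after, so it travelled √(1.4² + 1.5²) ≈ 2.1 units.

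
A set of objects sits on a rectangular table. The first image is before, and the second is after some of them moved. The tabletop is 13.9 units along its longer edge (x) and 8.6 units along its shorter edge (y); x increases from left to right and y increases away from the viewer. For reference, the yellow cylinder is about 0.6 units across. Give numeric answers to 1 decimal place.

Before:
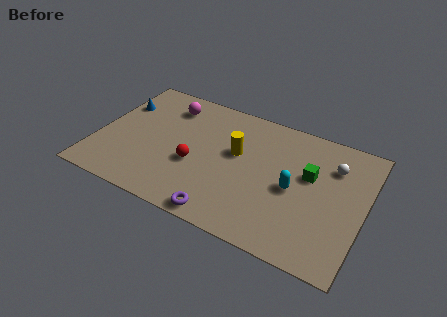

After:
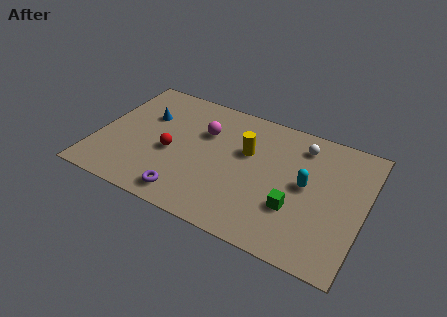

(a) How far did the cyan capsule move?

0.8

The cyan capsule was near (10.3, 4.0) before and (10.9, 4.5) after, so it travelled √(0.6² + 0.5²) ≈ 0.8 units.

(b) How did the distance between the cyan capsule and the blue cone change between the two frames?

-1.0

They were about 9.7 units apart before and 8.7 after — 1.0 units closer together.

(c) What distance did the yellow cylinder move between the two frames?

0.6

The yellow cylinder moved from about (7.2, 5.1) to (7.7, 5.4), a distance of √(0.5² + 0.3²) ≈ 0.6.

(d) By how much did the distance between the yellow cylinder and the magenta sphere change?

-2.0

The distance was about 4.3 in the first image and 2.3 in the second, so they moved 2.0 units closer together.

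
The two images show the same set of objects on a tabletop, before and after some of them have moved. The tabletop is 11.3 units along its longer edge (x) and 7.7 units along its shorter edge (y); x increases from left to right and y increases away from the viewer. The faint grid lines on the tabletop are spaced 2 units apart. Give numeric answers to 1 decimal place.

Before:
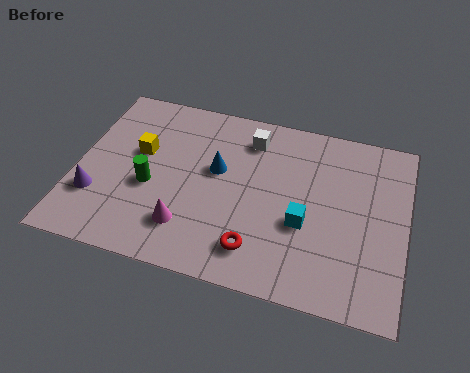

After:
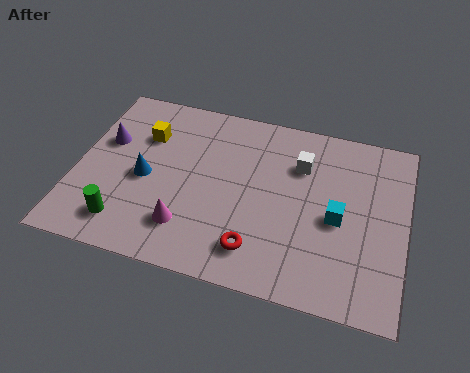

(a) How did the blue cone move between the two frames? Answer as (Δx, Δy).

(-2.4, -1.0)

The blue cone was at about (4.8, 4.5) and moved to about (2.4, 3.5).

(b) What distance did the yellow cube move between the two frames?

0.8

The yellow cube moved from about (2.1, 4.6) to (2.2, 5.4), a distance of √(0.1² + 0.8²) ≈ 0.8.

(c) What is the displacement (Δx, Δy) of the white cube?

(1.8, -0.7)

The white cube was at about (5.8, 6.2) and moved to about (7.6, 5.5).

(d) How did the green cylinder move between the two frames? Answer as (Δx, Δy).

(-0.7, -1.8)

The green cylinder was at about (2.6, 3.2) and moved to about (1.9, 1.4).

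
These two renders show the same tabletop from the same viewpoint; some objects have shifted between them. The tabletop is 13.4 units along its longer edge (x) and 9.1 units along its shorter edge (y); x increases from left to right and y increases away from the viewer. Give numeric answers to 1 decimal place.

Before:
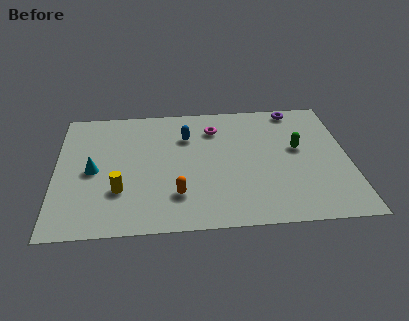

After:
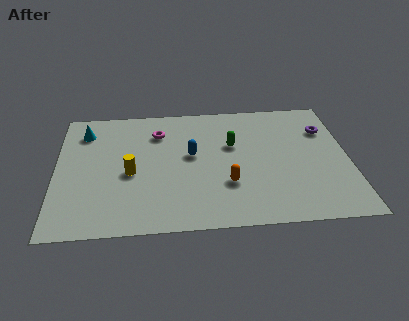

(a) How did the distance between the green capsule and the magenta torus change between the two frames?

-0.6

They were about 4.2 units apart before and 3.6 after — 0.6 units closer together.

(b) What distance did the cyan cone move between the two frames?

2.9

The cyan cone moved from about (1.7, 4.3) to (1.3, 7.2), a distance of √(0.4² + 2.9²) ≈ 2.9.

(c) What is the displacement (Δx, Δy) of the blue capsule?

(0.2, -1.4)

The blue capsule was at about (6.0, 6.5) and moved to about (6.2, 5.1).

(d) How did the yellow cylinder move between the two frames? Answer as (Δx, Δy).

(0.5, 1.2)

The yellow cylinder was at about (2.9, 2.8) and moved to about (3.4, 4.0).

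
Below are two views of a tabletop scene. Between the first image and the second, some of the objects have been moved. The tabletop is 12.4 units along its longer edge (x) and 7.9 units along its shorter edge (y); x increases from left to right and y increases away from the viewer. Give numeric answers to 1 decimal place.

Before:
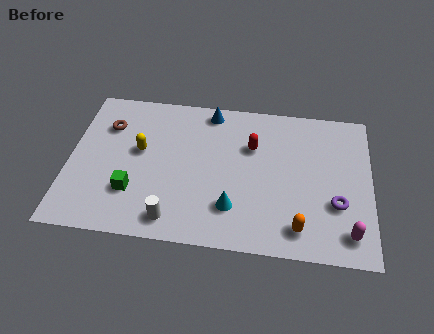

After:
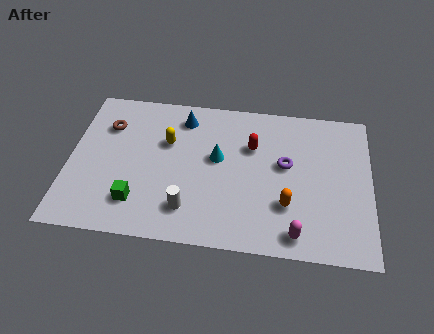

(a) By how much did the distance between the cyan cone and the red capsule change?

-1.8

They were about 3.4 units apart before and 1.6 after — 1.8 units closer together.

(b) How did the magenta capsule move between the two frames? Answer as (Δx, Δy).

(-2.1, -0.3)

From the two frames, the magenta capsule sits at roughly (11.5, 1.3) before and (9.4, 1.0) after.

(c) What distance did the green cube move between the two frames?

0.5

From (2.7, 2.3) to (2.9, 1.8), the green cube covered √(0.2² + 0.5²) ≈ 0.5 units.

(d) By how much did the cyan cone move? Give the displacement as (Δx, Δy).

(-0.7, 2.5)

The cyan cone started near (6.8, 2.0) and ended near (6.1, 4.5).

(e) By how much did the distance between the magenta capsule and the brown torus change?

-1.7

They were about 10.9 units apart before and 9.2 after — 1.7 units closer together.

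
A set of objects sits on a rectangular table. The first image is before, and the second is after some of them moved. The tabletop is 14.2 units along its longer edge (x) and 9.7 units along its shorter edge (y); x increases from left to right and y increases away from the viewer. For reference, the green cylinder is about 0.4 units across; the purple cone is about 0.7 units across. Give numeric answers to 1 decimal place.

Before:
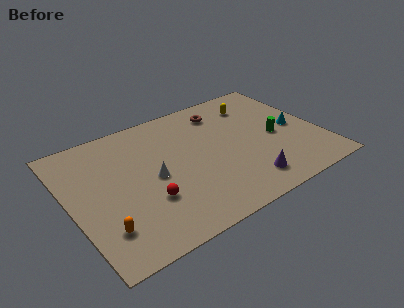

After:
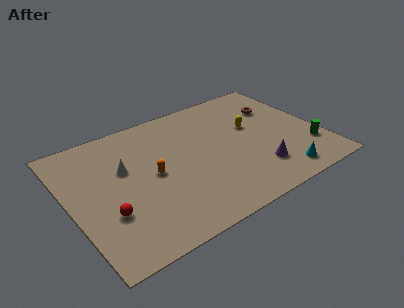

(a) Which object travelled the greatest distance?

the orange capsule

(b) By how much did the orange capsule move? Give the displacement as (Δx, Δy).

(3.2, 2.5)

From the two frames, the orange capsule sits at roughly (1.4, 2.3) before and (4.6, 4.8) after.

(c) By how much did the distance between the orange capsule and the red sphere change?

+0.5

The distance was about 2.7 in the first image and 3.2 in the second, so they moved 0.5 units further apart.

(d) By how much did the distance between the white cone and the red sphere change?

+1.5

They were about 1.6 units apart before and 3.1 after — 1.5 units further apart.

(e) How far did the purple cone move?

1.0

From (9.4, 1.7) to (10.2, 2.3), the purple cone covered √(0.8² + 0.6²) ≈ 1.0 units.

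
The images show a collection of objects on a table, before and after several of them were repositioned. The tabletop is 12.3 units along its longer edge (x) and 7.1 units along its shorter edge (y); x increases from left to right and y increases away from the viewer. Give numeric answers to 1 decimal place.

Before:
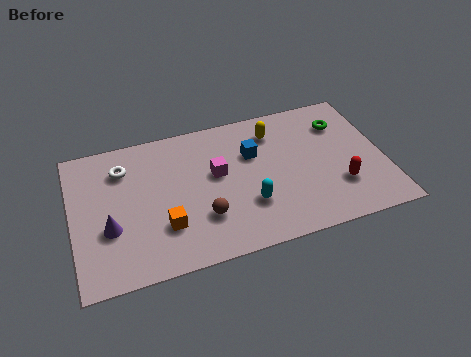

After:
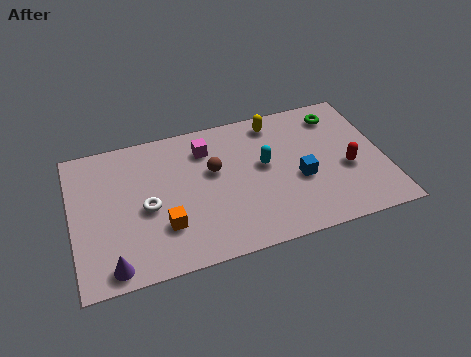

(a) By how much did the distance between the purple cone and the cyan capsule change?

+1.6

They were about 5.4 units apart before and 7.0 after — 1.6 units further apart.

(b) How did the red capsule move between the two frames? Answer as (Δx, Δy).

(0.4, 0.8)

The red capsule started near (10.4, 2.1) and ended near (10.8, 2.9).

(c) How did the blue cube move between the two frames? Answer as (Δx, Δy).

(1.7, -1.8)

From the two frames, the blue cube sits at roughly (7.2, 4.7) before and (8.9, 2.9) after.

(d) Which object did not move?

the orange cube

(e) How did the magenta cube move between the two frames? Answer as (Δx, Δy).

(-0.3, 1.4)

From the two frames, the magenta cube sits at roughly (5.7, 4.1) before and (5.4, 5.5) after.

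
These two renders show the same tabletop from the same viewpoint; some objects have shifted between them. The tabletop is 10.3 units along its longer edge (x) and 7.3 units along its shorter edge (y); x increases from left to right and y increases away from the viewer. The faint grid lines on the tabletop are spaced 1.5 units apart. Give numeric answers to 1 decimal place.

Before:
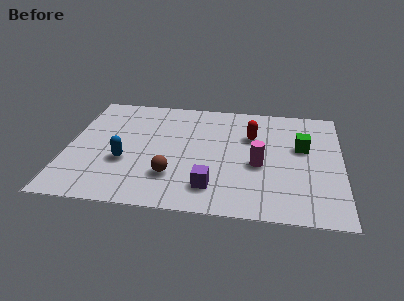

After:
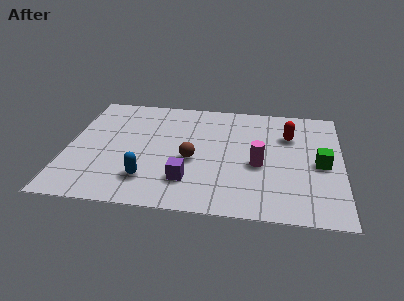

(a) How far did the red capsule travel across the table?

1.4

From (6.9, 4.9) to (8.3, 5.1), the red capsule covered √(1.4² + 0.2²) ≈ 1.4 units.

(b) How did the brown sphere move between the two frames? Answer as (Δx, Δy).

(0.7, 1.1)

The brown sphere started near (4.0, 2.0) and ended near (4.7, 3.1).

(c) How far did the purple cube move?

0.9

The purple cube moved from about (5.5, 1.5) to (4.6, 1.8), a distance of √(0.9² + 0.3²) ≈ 0.9.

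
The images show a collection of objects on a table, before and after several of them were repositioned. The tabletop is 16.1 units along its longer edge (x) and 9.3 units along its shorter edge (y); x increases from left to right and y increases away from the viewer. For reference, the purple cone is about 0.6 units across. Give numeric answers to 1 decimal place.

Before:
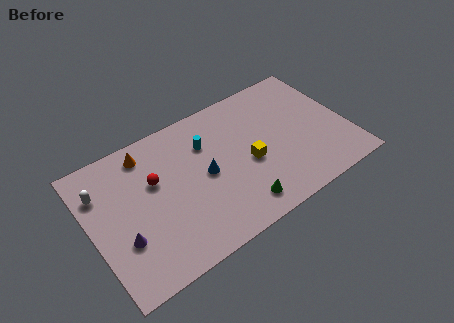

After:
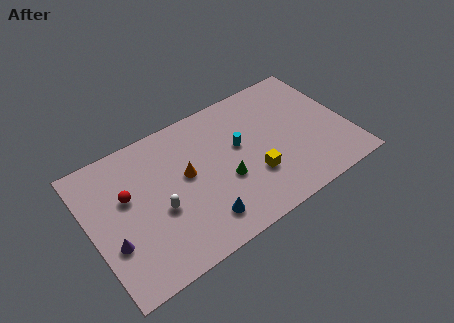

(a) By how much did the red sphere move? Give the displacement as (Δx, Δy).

(-1.7, -0.1)

The red sphere was at about (4.1, 5.8) and moved to about (2.4, 5.7).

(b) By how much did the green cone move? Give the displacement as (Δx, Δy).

(-0.5, 2.1)

From the two frames, the green cone sits at roughly (8.7, 1.5) before and (8.2, 3.6) after.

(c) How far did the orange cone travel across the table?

3.4

From (3.9, 7.9) to (6.0, 5.2), the orange cone covered √(2.1² + 2.7²) ≈ 3.4 units.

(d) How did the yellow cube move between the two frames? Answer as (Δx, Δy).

(0.1, -1.0)

From the two frames, the yellow cube sits at roughly (9.8, 4.0) before and (9.9, 3.0) after.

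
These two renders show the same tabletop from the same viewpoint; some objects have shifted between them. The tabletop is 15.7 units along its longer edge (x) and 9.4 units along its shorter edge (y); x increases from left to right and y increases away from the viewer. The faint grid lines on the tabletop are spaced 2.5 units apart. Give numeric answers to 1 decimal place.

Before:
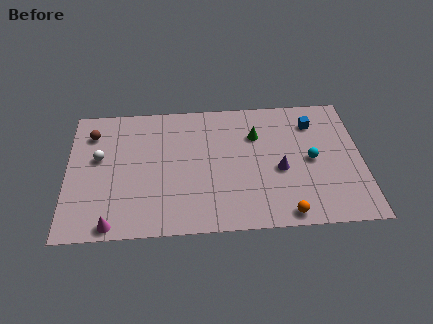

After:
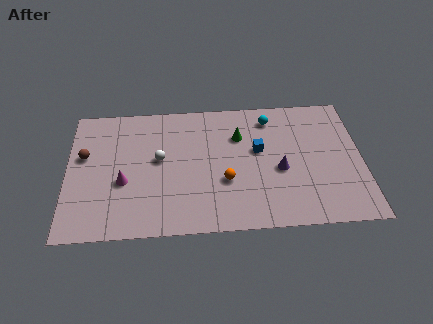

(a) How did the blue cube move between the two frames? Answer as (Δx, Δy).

(-3.0, -1.8)

From the two frames, the blue cube sits at roughly (13.2, 7.3) before and (10.2, 5.5) after.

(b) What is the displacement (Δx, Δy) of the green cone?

(-0.9, 0.0)

The green cone was at about (10.1, 6.6) and moved to about (9.2, 6.6).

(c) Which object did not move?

the purple cone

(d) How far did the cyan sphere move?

3.8

The cyan sphere moved from about (13.0, 4.6) to (10.9, 7.8), a distance of √(2.1² + 3.2²) ≈ 3.8.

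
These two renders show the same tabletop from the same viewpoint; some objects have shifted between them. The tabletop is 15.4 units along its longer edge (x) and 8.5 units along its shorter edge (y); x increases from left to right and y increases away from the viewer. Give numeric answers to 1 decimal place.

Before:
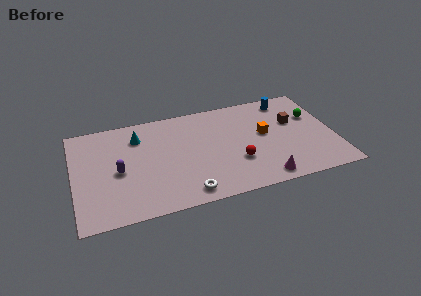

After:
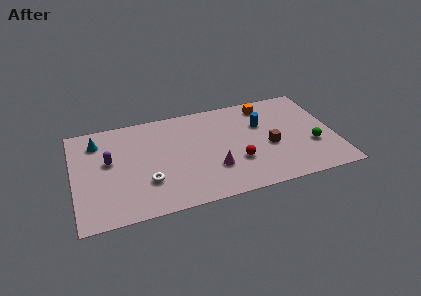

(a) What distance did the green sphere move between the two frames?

2.5

The green sphere was near (14.3, 5.5) before and (14.0, 3.0) after, so it travelled √(0.3² + 2.5²) ≈ 2.5 units.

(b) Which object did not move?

the red sphere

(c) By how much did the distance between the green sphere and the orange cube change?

+1.7

The distance was about 3.1 in the first image and 4.8 in the second, so they moved 1.7 units further apart.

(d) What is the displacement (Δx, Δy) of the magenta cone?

(-2.8, 1.6)

The magenta cone was at about (10.9, 1.0) and moved to about (8.1, 2.6).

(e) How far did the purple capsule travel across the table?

1.1

From (2.6, 3.9) to (2.1, 4.9), the purple capsule covered √(0.5² + 1.0²) ≈ 1.1 units.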